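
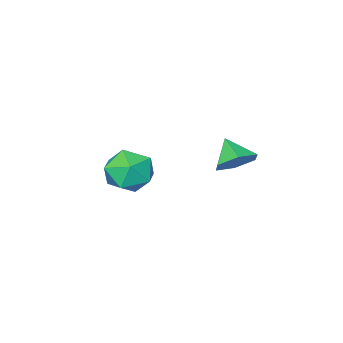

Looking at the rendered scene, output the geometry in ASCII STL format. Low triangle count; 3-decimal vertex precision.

solid 
facet normal 0.145 0.736 -0.661
outer loop
vertex 2.09 3.558 0.069
vertex 1.726 3.006 -0.626
vertex 1.149 3.578 -0.115
endloop
endfacet
facet normal -0.185 0.180 0.966
outer loop
vertex 2.09 3.558 0.069
vertex 1.149 3.578 -0.115
vertex 1.534 2.034 0.246
endloop
endfacet
facet normal 0.145 0.736 -0.661
outer loop
vertex 1.149 3.578 -0.115
vertex 1.726 3.006 -0.626
vertex 0.784 3.026 -0.81
endloop
endfacet
facet normal -0.850 -0.091 0.519
outer loop
vertex 1.149 3.578 -0.115
vertex 0.784 3.026 -0.81
vertex 1.534 2.034 0.246
endloop
endfacet
facet normal 0.145 0.737 -0.660
outer loop
vertex 0.784 3.026 -0.81
vertex 1.726 3.006 -0.626
vertex 1.361 2.454 -1.322
endloop
endfacet
facet normal -0.742 -0.663 -0.096
outer loop
vertex 0.784 3.026 -0.81
vertex 1.361 2.454 -1.322
vertex 1.534 2.034 0.246
endloop
endfacet
facet normal 0.145 0.737 -0.660
outer loop
vertex 1.361 2.454 -1.322
vertex 1.726 3.006 -0.626
vertex 2.303 2.434 -1.137
endloop
endfacet
facet normal 0.031 -0.965 -0.262
outer loop
vertex 1.361 2.454 -1.322
vertex 2.303 2.434 -1.137
vertex 1.534 2.034 0.246
endloop
endfacet
facet normal 0.145 0.736 -0.661
outer loop
vertex 2.303 2.434 -1.137
vertex 1.726 3.006 -0.626
vertex 2.668 2.986 -0.442
endloop
endfacet
facet normal 0.695 -0.694 0.186
outer loop
vertex 2.303 2.434 -1.137
vertex 2.668 2.986 -0.442
vertex 1.534 2.034 0.246
endloop
endfacet
facet normal 0.145 0.737 -0.661
outer loop
vertex 2.668 2.986 -0.442
vertex 1.726 3.006 -0.626
vertex 2.09 3.558 0.069
endloop
endfacet
facet normal 0.587 -0.121 0.800
outer loop
vertex 2.668 2.986 -0.442
vertex 2.09 3.558 0.069
vertex 1.534 2.034 0.246
endloop
endfacet
facet normal -0.569 -0.168 0.805
outer loop
vertex 2.517 -1.526 -2.174
vertex 2.348 -2.689 -2.536
vertex 3.296 -2.404 -1.806
endloop
endfacet
facet normal -0.075 0.328 0.942
outer loop
vertex 2.517 -1.526 -2.174
vertex 3.296 -2.404 -1.806
vertex 3.727 -1.305 -2.154
endloop
endfacet
facet normal -0.165 0.863 0.478
outer loop
vertex 2.517 -1.526 -2.174
vertex 3.727 -1.305 -2.154
vertex 3.046 -0.912 -3.1
endloop
endfacet
facet normal -0.715 0.697 0.054
outer loop
vertex 2.517 -1.526 -2.174
vertex 3.046 -0.912 -3.1
vertex 2.194 -1.767 -3.336
endloop
endfacet
facet normal -0.965 0.061 0.256
outer loop
vertex 2.517 -1.526 -2.174
vertex 2.194 -1.767 -3.336
vertex 2.348 -2.689 -2.536
endloop
endfacet
facet normal 0.566 0.039 0.823
outer loop
vertex 3.727 -1.305 -2.154
vertex 3.296 -2.404 -1.806
vertex 4.306 -2.333 -2.504
endloop
endfacet
facet normal -0.234 -0.764 0.602
outer loop
vertex 3.296 -2.404 -1.806
vertex 2.348 -2.689 -2.536
vertex 3.454 -3.188 -2.74
endloop
endfacet
facet normal -0.873 -0.394 -0.286
outer loop
vertex 2.348 -2.689 -2.536
vertex 2.194 -1.767 -3.336
vertex 2.773 -2.795 -3.686
endloop
endfacet
facet normal -0.468 0.636 -0.613
outer loop
vertex 2.194 -1.767 -3.336
vertex 3.046 -0.912 -3.1
vertex 3.204 -1.696 -4.034
endloop
endfacet
facet normal 0.421 0.904 0.072
outer loop
vertex 3.046 -0.912 -3.1
vertex 3.727 -1.305 -2.154
vertex 4.152 -1.411 -3.304
endloop
endfacet
facet normal 0.715 -0.697 -0.054
outer loop
vertex 3.983 -2.574 -3.666
vertex 4.306 -2.333 -2.504
vertex 3.454 -3.188 -2.74
endloop
endfacet
facet normal 0.165 -0.863 -0.478
outer loop
vertex 3.983 -2.574 -3.666
vertex 3.454 -3.188 -2.74
vertex 2.773 -2.795 -3.686
endloop
endfacet
facet normal 0.075 -0.328 -0.942
outer loop
vertex 3.983 -2.574 -3.666
vertex 2.773 -2.795 -3.686
vertex 3.204 -1.696 -4.034
endloop
endfacet
facet normal 0.569 0.168 -0.805
outer loop
vertex 3.983 -2.574 -3.666
vertex 3.204 -1.696 -4.034
vertex 4.152 -1.411 -3.304
endloop
endfacet
facet normal 0.965 -0.061 -0.256
outer loop
vertex 3.983 -2.574 -3.666
vertex 4.152 -1.411 -3.304
vertex 4.306 -2.333 -2.504
endloop
endfacet
facet normal 0.468 -0.636 0.613
outer loop
vertex 3.454 -3.188 -2.74
vertex 4.306 -2.333 -2.504
vertex 3.296 -2.404 -1.806
endloop
endfacet
facet normal -0.421 -0.904 -0.072
outer loop
vertex 2.773 -2.795 -3.686
vertex 3.454 -3.188 -2.74
vertex 2.348 -2.689 -2.536
endloop
endfacet
facet normal -0.566 -0.039 -0.823
outer loop
vertex 3.204 -1.696 -4.034
vertex 2.773 -2.795 -3.686
vertex 2.194 -1.767 -3.336
endloop
endfacet
facet normal 0.234 0.764 -0.602
outer loop
vertex 4.152 -1.411 -3.304
vertex 3.204 -1.696 -4.034
vertex 3.046 -0.912 -3.1
endloop
endfacet
facet normal 0.873 0.394 0.286
outer loop
vertex 4.306 -2.333 -2.504
vertex 4.152 -1.411 -3.304
vertex 3.727 -1.305 -2.154
endloop
endfacet

endsolid


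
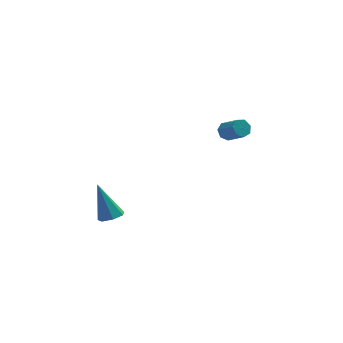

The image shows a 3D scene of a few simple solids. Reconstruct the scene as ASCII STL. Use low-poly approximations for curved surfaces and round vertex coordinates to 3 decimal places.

solid 
facet normal -0.504 0.649 -0.570
outer loop
vertex 3.805 2.947 -2.266
vertex 3.34 2.642 -2.202
vertex 3.526 3.065 -1.885
endloop
endfacet
facet normal 0.646 0.721 0.250
outer loop
vertex 3.805 2.947 -2.266
vertex 3.526 3.065 -1.885
vertex 4.445 2.123 -1.542
endloop
endfacet
facet normal 0.646 0.721 0.250
outer loop
vertex 4.445 2.123 -1.542
vertex 3.526 3.065 -1.885
vertex 4.166 2.241 -1.162
endloop
endfacet
facet normal 0.504 -0.648 0.571
outer loop
vertex 4.445 2.123 -1.542
vertex 4.166 2.241 -1.162
vertex 3.98 1.818 -1.478
endloop
endfacet
facet normal -0.504 0.649 -0.570
outer loop
vertex 3.526 3.065 -1.885
vertex 3.34 2.642 -2.202
vertex 3.107 2.864 -1.743
endloop
endfacet
facet normal -0.046 0.638 0.768
outer loop
vertex 3.526 3.065 -1.885
vertex 3.107 2.864 -1.743
vertex 4.166 2.241 -1.162
endloop
endfacet
facet normal -0.046 0.638 0.768
outer loop
vertex 4.166 2.241 -1.162
vertex 3.107 2.864 -1.743
vertex 3.747 2.04 -1.02
endloop
endfacet
facet normal 0.504 -0.648 0.571
outer loop
vertex 4.166 2.241 -1.162
vertex 3.747 2.04 -1.02
vertex 3.98 1.818 -1.478
endloop
endfacet
facet normal -0.503 0.650 -0.570
outer loop
vertex 3.107 2.864 -1.743
vertex 3.34 2.642 -2.202
vertex 2.863 2.496 -1.947
endloop
endfacet
facet normal -0.703 0.074 0.707
outer loop
vertex 3.107 2.864 -1.743
vertex 2.863 2.496 -1.947
vertex 3.747 2.04 -1.02
endloop
endfacet
facet normal -0.703 0.074 0.707
outer loop
vertex 3.747 2.04 -1.02
vertex 2.863 2.496 -1.947
vertex 3.504 1.672 -1.223
endloop
endfacet
facet normal 0.504 -0.648 0.571
outer loop
vertex 3.747 2.04 -1.02
vertex 3.504 1.672 -1.223
vertex 3.98 1.818 -1.478
endloop
endfacet
facet normal -0.504 0.649 -0.570
outer loop
vertex 2.863 2.496 -1.947
vertex 3.34 2.642 -2.202
vertex 2.978 2.238 -2.342
endloop
endfacet
facet normal -0.830 -0.545 0.114
outer loop
vertex 2.863 2.496 -1.947
vertex 2.978 2.238 -2.342
vertex 3.504 1.672 -1.223
endloop
endfacet
facet normal -0.830 -0.546 0.114
outer loop
vertex 3.504 1.672 -1.223
vertex 2.978 2.238 -2.342
vertex 3.619 1.414 -1.619
endloop
endfacet
facet normal 0.504 -0.649 0.569
outer loop
vertex 3.504 1.672 -1.223
vertex 3.619 1.414 -1.619
vertex 3.98 1.818 -1.478
endloop
endfacet
facet normal -0.503 0.649 -0.571
outer loop
vertex 2.978 2.238 -2.342
vertex 3.34 2.642 -2.202
vertex 3.366 2.284 -2.632
endloop
endfacet
facet normal -0.333 -0.755 -0.565
outer loop
vertex 2.978 2.238 -2.342
vertex 3.366 2.284 -2.632
vertex 3.619 1.414 -1.619
endloop
endfacet
facet normal -0.332 -0.755 -0.565
outer loop
vertex 3.619 1.414 -1.619
vertex 3.366 2.284 -2.632
vertex 4.006 1.46 -1.908
endloop
endfacet
facet normal 0.503 -0.649 0.571
outer loop
vertex 3.619 1.414 -1.619
vertex 4.006 1.46 -1.908
vertex 3.98 1.818 -1.478
endloop
endfacet
facet normal -0.504 0.648 -0.570
outer loop
vertex 3.366 2.284 -2.632
vertex 3.34 2.642 -2.202
vertex 3.734 2.6 -2.598
endloop
endfacet
facet normal 0.416 -0.396 -0.819
outer loop
vertex 3.366 2.284 -2.632
vertex 3.734 2.6 -2.598
vertex 4.006 1.46 -1.908
endloop
endfacet
facet normal 0.416 -0.396 -0.819
outer loop
vertex 4.006 1.46 -1.908
vertex 3.734 2.6 -2.598
vertex 4.374 1.776 -1.874
endloop
endfacet
facet normal 0.504 -0.648 0.570
outer loop
vertex 4.006 1.46 -1.908
vertex 4.374 1.776 -1.874
vertex 3.98 1.818 -1.478
endloop
endfacet
facet normal -0.504 0.649 -0.570
outer loop
vertex 3.734 2.6 -2.598
vertex 3.34 2.642 -2.202
vertex 3.805 2.947 -2.266
endloop
endfacet
facet normal 0.851 0.261 -0.455
outer loop
vertex 3.734 2.6 -2.598
vertex 3.805 2.947 -2.266
vertex 4.374 1.776 -1.874
endloop
endfacet
facet normal 0.851 0.261 -0.455
outer loop
vertex 4.374 1.776 -1.874
vertex 3.805 2.947 -2.266
vertex 4.445 2.123 -1.542
endloop
endfacet
facet normal 0.504 -0.649 0.570
outer loop
vertex 4.374 1.776 -1.874
vertex 4.445 2.123 -1.542
vertex 3.98 1.818 -1.478
endloop
endfacet
facet normal 0.281 -0.341 -0.897
outer loop
vertex -2.329 -3.212 -3.539
vertex -2.939 -3.443 -3.642
vertex -2.693 -2.849 -3.791
endloop
endfacet
facet normal 0.610 0.762 0.217
outer loop
vertex -2.329 -3.212 -3.539
vertex -2.693 -2.849 -3.791
vertex -3.501 -2.757 -1.838
endloop
endfacet
facet normal 0.279 -0.341 -0.898
outer loop
vertex -2.693 -2.849 -3.791
vertex -2.939 -3.443 -3.642
vertex -3.242 -2.932 -3.93
endloop
endfacet
facet normal -0.124 0.987 -0.098
outer loop
vertex -2.693 -2.849 -3.791
vertex -3.242 -2.932 -3.93
vertex -3.501 -2.757 -1.838
endloop
endfacet
facet normal 0.280 -0.340 -0.898
outer loop
vertex -3.242 -2.932 -3.93
vertex -2.939 -3.443 -3.642
vertex -3.563 -3.4 -3.853
endloop
endfacet
facet normal -0.827 0.543 -0.148
outer loop
vertex -3.242 -2.932 -3.93
vertex -3.563 -3.4 -3.853
vertex -3.501 -2.757 -1.838
endloop
endfacet
facet normal 0.280 -0.342 -0.897
outer loop
vertex -3.563 -3.4 -3.853
vertex -2.939 -3.443 -3.642
vertex -3.414 -3.9 -3.616
endloop
endfacet
facet normal -0.966 -0.238 0.106
outer loop
vertex -3.563 -3.4 -3.853
vertex -3.414 -3.9 -3.616
vertex -3.501 -2.757 -1.838
endloop
endfacet
facet normal 0.279 -0.341 -0.898
outer loop
vertex -3.414 -3.9 -3.616
vertex -2.939 -3.443 -3.642
vertex -2.907 -4.056 -3.399
endloop
endfacet
facet normal -0.437 -0.766 0.471
outer loop
vertex -3.414 -3.9 -3.616
vertex -2.907 -4.056 -3.399
vertex -3.501 -2.757 -1.838
endloop
endfacet
facet normal 0.279 -0.341 -0.898
outer loop
vertex -2.907 -4.056 -3.399
vertex -2.939 -3.443 -3.642
vertex -2.424 -3.75 -3.365
endloop
endfacet
facet normal 0.361 -0.645 0.674
outer loop
vertex -2.907 -4.056 -3.399
vertex -2.424 -3.75 -3.365
vertex -3.501 -2.757 -1.838
endloop
endfacet
facet normal 0.280 -0.340 -0.898
outer loop
vertex -2.424 -3.75 -3.365
vertex -2.939 -3.443 -3.642
vertex -2.329 -3.212 -3.539
endloop
endfacet
facet normal 0.827 0.035 0.561
outer loop
vertex -2.424 -3.75 -3.365
vertex -2.329 -3.212 -3.539
vertex -3.501 -2.757 -1.838
endloop
endfacet

endsolid


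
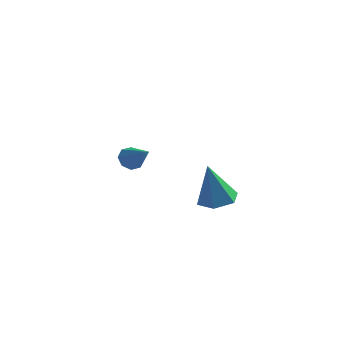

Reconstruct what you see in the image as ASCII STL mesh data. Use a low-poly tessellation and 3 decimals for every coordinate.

solid 
facet normal -0.747 0.406 -0.527
outer loop
vertex -1.862 3.362 2.262
vertex -2.273 3.263 2.769
vertex -1.874 3.754 2.581
endloop
endfacet
facet normal 0.883 0.313 -0.351
outer loop
vertex -1.862 3.362 2.262
vertex -1.874 3.754 2.581
vertex -1.047 2.597 3.631
endloop
endfacet
facet normal -0.747 0.405 -0.527
outer loop
vertex -1.874 3.754 2.581
vertex -2.273 3.263 2.769
vertex -2.12 3.858 3.01
endloop
endfacet
facet normal 0.685 0.693 0.225
outer loop
vertex -1.874 3.754 2.581
vertex -2.12 3.858 3.01
vertex -1.047 2.597 3.631
endloop
endfacet
facet normal -0.748 0.405 -0.525
outer loop
vertex -2.12 3.858 3.01
vertex -2.273 3.263 2.769
vertex -2.455 3.613 3.298
endloop
endfacet
facet normal 0.239 0.585 0.775
outer loop
vertex -2.12 3.858 3.01
vertex -2.455 3.613 3.298
vertex -1.047 2.597 3.631
endloop
endfacet
facet normal -0.747 0.406 -0.526
outer loop
vertex -2.455 3.613 3.298
vertex -2.273 3.263 2.769
vertex -2.684 3.163 3.276
endloop
endfacet
facet normal -0.195 0.051 0.980
outer loop
vertex -2.455 3.613 3.298
vertex -2.684 3.163 3.276
vertex -1.047 2.597 3.631
endloop
endfacet
facet normal -0.748 0.405 -0.526
outer loop
vertex -2.684 3.163 3.276
vertex -2.273 3.263 2.769
vertex -2.672 2.771 2.957
endloop
endfacet
facet normal -0.361 -0.595 0.718
outer loop
vertex -2.684 3.163 3.276
vertex -2.672 2.771 2.957
vertex -1.047 2.597 3.631
endloop
endfacet
facet normal -0.748 0.405 -0.526
outer loop
vertex -2.672 2.771 2.957
vertex -2.273 3.263 2.769
vertex -2.426 2.668 2.528
endloop
endfacet
facet normal -0.163 -0.976 0.141
outer loop
vertex -2.672 2.771 2.957
vertex -2.426 2.668 2.528
vertex -1.047 2.597 3.631
endloop
endfacet
facet normal -0.748 0.405 -0.526
outer loop
vertex -2.426 2.668 2.528
vertex -2.273 3.263 2.769
vertex -2.091 2.912 2.24
endloop
endfacet
facet normal 0.282 -0.868 -0.408
outer loop
vertex -2.426 2.668 2.528
vertex -2.091 2.912 2.24
vertex -1.047 2.597 3.631
endloop
endfacet
facet normal -0.747 0.406 -0.526
outer loop
vertex -2.091 2.912 2.24
vertex -2.273 3.263 2.769
vertex -1.862 3.362 2.262
endloop
endfacet
facet normal 0.716 -0.334 -0.613
outer loop
vertex -2.091 2.912 2.24
vertex -1.862 3.362 2.262
vertex -1.047 2.597 3.631
endloop
endfacet
facet normal 0.109 0.235 -0.966
outer loop
vertex 4.416 -0.549 2.811
vertex 3.553 -0.296 2.775
vertex 4.189 0.303 2.993
endloop
endfacet
facet normal 0.862 0.125 0.491
outer loop
vertex 4.416 -0.549 2.811
vertex 4.189 0.303 2.993
vertex 3.327 -0.784 4.785
endloop
endfacet
facet normal 0.109 0.235 -0.966
outer loop
vertex 4.189 0.303 2.993
vertex 3.553 -0.296 2.775
vertex 3.326 0.556 2.957
endloop
endfacet
facet normal 0.207 0.789 0.578
outer loop
vertex 4.189 0.303 2.993
vertex 3.326 0.556 2.957
vertex 3.327 -0.784 4.785
endloop
endfacet
facet normal 0.108 0.235 -0.966
outer loop
vertex 3.326 0.556 2.957
vertex 3.553 -0.296 2.775
vertex 2.69 -0.043 2.74
endloop
endfacet
facet normal -0.693 0.581 0.426
outer loop
vertex 3.326 0.556 2.957
vertex 2.69 -0.043 2.74
vertex 3.327 -0.784 4.785
endloop
endfacet
facet normal 0.108 0.235 -0.966
outer loop
vertex 2.69 -0.043 2.74
vertex 3.553 -0.296 2.775
vertex 2.918 -0.895 2.558
endloop
endfacet
facet normal -0.938 -0.291 0.187
outer loop
vertex 2.69 -0.043 2.74
vertex 2.918 -0.895 2.558
vertex 3.327 -0.784 4.785
endloop
endfacet
facet normal 0.109 0.235 -0.966
outer loop
vertex 2.918 -0.895 2.558
vertex 3.553 -0.296 2.775
vertex 3.781 -1.147 2.594
endloop
endfacet
facet normal -0.283 -0.954 0.099
outer loop
vertex 2.918 -0.895 2.558
vertex 3.781 -1.147 2.594
vertex 3.327 -0.784 4.785
endloop
endfacet
facet normal 0.109 0.235 -0.966
outer loop
vertex 3.781 -1.147 2.594
vertex 3.553 -0.296 2.775
vertex 4.416 -0.549 2.811
endloop
endfacet
facet normal 0.617 -0.746 0.251
outer loop
vertex 3.781 -1.147 2.594
vertex 4.416 -0.549 2.811
vertex 3.327 -0.784 4.785
endloop
endfacet

endsolid


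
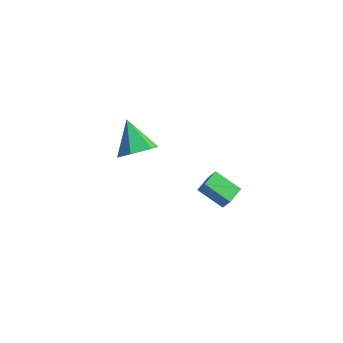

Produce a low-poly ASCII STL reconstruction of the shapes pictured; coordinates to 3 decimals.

solid 
facet normal 0.619 -0.423 -0.662
outer loop
vertex -1.95 0.259 -2.047
vertex -2.627 0.242 -2.669
vertex -2.07 0.973 -2.615
endloop
endfacet
facet normal 0.437 0.604 0.667
outer loop
vertex -1.95 0.259 -2.047
vertex -2.07 0.973 -2.615
vertex -3.673 0.958 -1.551
endloop
endfacet
facet normal 0.619 -0.423 -0.661
outer loop
vertex -2.07 0.973 -2.615
vertex -2.627 0.242 -2.669
vertex -2.747 0.956 -3.238
endloop
endfacet
facet normal -0.016 1.000 -0.010
outer loop
vertex -2.07 0.973 -2.615
vertex -2.747 0.956 -3.238
vertex -3.673 0.958 -1.551
endloop
endfacet
facet normal 0.619 -0.423 -0.661
outer loop
vertex -2.747 0.956 -3.238
vertex -2.627 0.242 -2.669
vertex -3.304 0.225 -3.292
endloop
endfacet
facet normal -0.717 0.575 -0.394
outer loop
vertex -2.747 0.956 -3.238
vertex -3.304 0.225 -3.292
vertex -3.673 0.958 -1.551
endloop
endfacet
facet normal 0.619 -0.424 -0.661
outer loop
vertex -3.304 0.225 -3.292
vertex -2.627 0.242 -2.669
vertex -3.184 -0.488 -2.723
endloop
endfacet
facet normal -0.965 -0.244 -0.102
outer loop
vertex -3.304 0.225 -3.292
vertex -3.184 -0.488 -2.723
vertex -3.673 0.958 -1.551
endloop
endfacet
facet normal 0.619 -0.423 -0.662
outer loop
vertex -3.184 -0.488 -2.723
vertex -2.627 0.242 -2.669
vertex -2.507 -0.471 -2.101
endloop
endfacet
facet normal -0.512 -0.639 0.575
outer loop
vertex -3.184 -0.488 -2.723
vertex -2.507 -0.471 -2.101
vertex -3.673 0.958 -1.551
endloop
endfacet
facet normal 0.619 -0.423 -0.662
outer loop
vertex -2.507 -0.471 -2.101
vertex -2.627 0.242 -2.669
vertex -1.95 0.259 -2.047
endloop
endfacet
facet normal 0.189 -0.215 0.958
outer loop
vertex -2.507 -0.471 -2.101
vertex -1.95 0.259 -2.047
vertex -3.673 0.958 -1.551
endloop
endfacet
facet normal -0.878 -0.073 0.473
outer loop
vertex 2.083 -1.968 -0.135
vertex 2.077 -1.146 -0.02
vertex 1.681 -1.868 -0.866
endloop
endfacet
facet normal 0.007 -0.990 -0.139
outer loop
vertex 2.823 -1.774 -1.48
vertex 2.083 -1.968 -0.135
vertex 1.681 -1.868 -0.866
endloop
endfacet
facet normal -0.879 -0.071 0.472
outer loop
vertex 1.681 -1.868 -0.866
vertex 2.077 -1.146 -0.02
vertex 1.676 -1.046 -0.751
endloop
endfacet
facet normal -0.478 0.119 -0.870
outer loop
vertex 1.676 -1.046 -0.751
vertex 2.823 -1.774 -1.48
vertex 1.681 -1.868 -0.866
endloop
endfacet
facet normal 0.478 -0.118 0.870
outer loop
vertex 2.083 -1.968 -0.135
vertex 3.219 -1.052 -0.634
vertex 2.077 -1.146 -0.02
endloop
endfacet
facet normal 0.007 -0.990 -0.139
outer loop
vertex 3.224 -1.874 -0.749
vertex 2.083 -1.968 -0.135
vertex 2.823 -1.774 -1.48
endloop
endfacet
facet normal 0.478 -0.119 0.870
outer loop
vertex 3.224 -1.874 -0.749
vertex 3.219 -1.052 -0.634
vertex 2.083 -1.968 -0.135
endloop
endfacet
facet normal -0.007 0.990 0.139
outer loop
vertex 2.077 -1.146 -0.02
vertex 3.219 -1.052 -0.634
vertex 1.676 -1.046 -0.751
endloop
endfacet
facet normal -0.478 0.118 -0.870
outer loop
vertex 2.817 -0.952 -1.365
vertex 2.823 -1.774 -1.48
vertex 1.676 -1.046 -0.751
endloop
endfacet
facet normal -0.007 0.990 0.139
outer loop
vertex 1.676 -1.046 -0.751
vertex 3.219 -1.052 -0.634
vertex 2.817 -0.952 -1.365
endloop
endfacet
facet normal 0.879 0.072 -0.472
outer loop
vertex 2.817 -0.952 -1.365
vertex 3.224 -1.874 -0.749
vertex 2.823 -1.774 -1.48
endloop
endfacet
facet normal 0.878 0.072 -0.473
outer loop
vertex 3.219 -1.052 -0.634
vertex 3.224 -1.874 -0.749
vertex 2.817 -0.952 -1.365
endloop
endfacet

endsolid


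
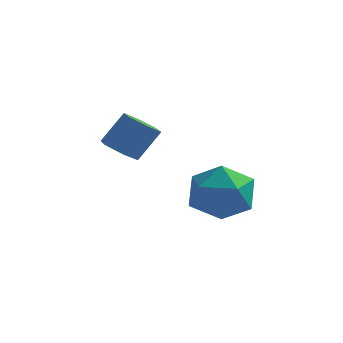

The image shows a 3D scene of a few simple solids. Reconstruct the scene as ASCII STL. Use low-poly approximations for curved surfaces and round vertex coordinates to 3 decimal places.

solid 
facet normal 0.239 0.564 0.791
outer loop
vertex -0.621 2.557 -3.336
vertex -0.413 1.619 -2.73
vertex 0.421 2.105 -3.329
endloop
endfacet
facet normal 0.390 0.903 0.181
outer loop
vertex -0.621 2.557 -3.336
vertex 0.421 2.105 -3.329
vertex -0.024 2.492 -4.3
endloop
endfacet
facet normal -0.213 0.957 -0.197
outer loop
vertex -0.621 2.557 -3.336
vertex -0.024 2.492 -4.3
vertex -1.133 2.245 -4.3
endloop
endfacet
facet normal -0.736 0.652 0.180
outer loop
vertex -0.621 2.557 -3.336
vertex -1.133 2.245 -4.3
vertex -1.373 1.706 -3.33
endloop
endfacet
facet normal -0.457 0.409 0.790
outer loop
vertex -0.621 2.557 -3.336
vertex -1.373 1.706 -3.33
vertex -0.413 1.619 -2.73
endloop
endfacet
facet normal 0.846 0.497 -0.190
outer loop
vertex -0.024 2.492 -4.3
vertex 0.421 2.105 -3.329
vertex 0.553 1.514 -4.29
endloop
endfacet
facet normal 0.602 -0.051 0.797
outer loop
vertex 0.421 2.105 -3.329
vertex -0.413 1.619 -2.73
vertex 0.313 0.975 -3.32
endloop
endfacet
facet normal -0.525 -0.302 0.796
outer loop
vertex -0.413 1.619 -2.73
vertex -1.373 1.706 -3.33
vertex -0.796 0.728 -3.32
endloop
endfacet
facet normal -0.977 0.092 -0.191
outer loop
vertex -1.373 1.706 -3.33
vertex -1.133 2.245 -4.3
vertex -1.241 1.115 -4.291
endloop
endfacet
facet normal -0.130 0.586 -0.800
outer loop
vertex -1.133 2.245 -4.3
vertex -0.024 2.492 -4.3
vertex -0.407 1.601 -4.89
endloop
endfacet
facet normal 0.736 -0.652 -0.180
outer loop
vertex -0.199 0.663 -4.284
vertex 0.553 1.514 -4.29
vertex 0.313 0.975 -3.32
endloop
endfacet
facet normal 0.213 -0.957 0.197
outer loop
vertex -0.199 0.663 -4.284
vertex 0.313 0.975 -3.32
vertex -0.796 0.728 -3.32
endloop
endfacet
facet normal -0.390 -0.903 -0.181
outer loop
vertex -0.199 0.663 -4.284
vertex -0.796 0.728 -3.32
vertex -1.241 1.115 -4.291
endloop
endfacet
facet normal -0.239 -0.564 -0.791
outer loop
vertex -0.199 0.663 -4.284
vertex -1.241 1.115 -4.291
vertex -0.407 1.601 -4.89
endloop
endfacet
facet normal 0.457 -0.409 -0.790
outer loop
vertex -0.199 0.663 -4.284
vertex -0.407 1.601 -4.89
vertex 0.553 1.514 -4.29
endloop
endfacet
facet normal 0.977 -0.092 0.191
outer loop
vertex 0.313 0.975 -3.32
vertex 0.553 1.514 -4.29
vertex 0.421 2.105 -3.329
endloop
endfacet
facet normal 0.130 -0.586 0.800
outer loop
vertex -0.796 0.728 -3.32
vertex 0.313 0.975 -3.32
vertex -0.413 1.619 -2.73
endloop
endfacet
facet normal -0.846 -0.497 0.190
outer loop
vertex -1.241 1.115 -4.291
vertex -0.796 0.728 -3.32
vertex -1.373 1.706 -3.33
endloop
endfacet
facet normal -0.602 0.051 -0.797
outer loop
vertex -0.407 1.601 -4.89
vertex -1.241 1.115 -4.291
vertex -1.133 2.245 -4.3
endloop
endfacet
facet normal 0.525 0.302 -0.796
outer loop
vertex 0.553 1.514 -4.29
vertex -0.407 1.601 -4.89
vertex -0.024 2.492 -4.3
endloop
endfacet
facet normal -0.414 -0.408 -0.814
outer loop
vertex -3.394 1.3 -2.576
vertex -3.777 1.867 -2.665
vertex -3.155 1.822 -2.959
endloop
endfacet
facet normal 0.842 -0.512 -0.172
outer loop
vertex -3.394 1.3 -2.576
vertex -3.155 1.822 -2.959
vertex -2.86 1.825 -1.526
endloop
endfacet
facet normal 0.841 -0.513 -0.172
outer loop
vertex -2.86 1.825 -1.526
vertex -3.155 1.822 -2.959
vertex -2.62 2.347 -1.909
endloop
endfacet
facet normal 0.414 0.407 0.814
outer loop
vertex -2.86 1.825 -1.526
vertex -2.62 2.347 -1.909
vertex -3.243 2.393 -1.615
endloop
endfacet
facet normal -0.414 -0.408 -0.814
outer loop
vertex -3.155 1.822 -2.959
vertex -3.777 1.867 -2.665
vertex -3.538 2.389 -3.048
endloop
endfacet
facet normal 0.721 0.398 -0.567
outer loop
vertex -3.155 1.822 -2.959
vertex -3.538 2.389 -3.048
vertex -2.62 2.347 -1.909
endloop
endfacet
facet normal 0.721 0.398 -0.567
outer loop
vertex -2.62 2.347 -1.909
vertex -3.538 2.389 -3.048
vertex -3.003 2.914 -1.998
endloop
endfacet
facet normal 0.414 0.408 0.814
outer loop
vertex -2.62 2.347 -1.909
vertex -3.003 2.914 -1.998
vertex -3.243 2.393 -1.615
endloop
endfacet
facet normal -0.415 -0.407 -0.814
outer loop
vertex -3.538 2.389 -3.048
vertex -3.777 1.867 -2.665
vertex -4.16 2.435 -2.754
endloop
endfacet
facet normal -0.119 0.911 -0.395
outer loop
vertex -3.538 2.389 -3.048
vertex -4.16 2.435 -2.754
vertex -3.003 2.914 -1.998
endloop
endfacet
facet normal -0.119 0.911 -0.395
outer loop
vertex -3.003 2.914 -1.998
vertex -4.16 2.435 -2.754
vertex -3.626 2.96 -1.704
endloop
endfacet
facet normal 0.414 0.408 0.814
outer loop
vertex -3.003 2.914 -1.998
vertex -3.626 2.96 -1.704
vertex -3.243 2.393 -1.615
endloop
endfacet
facet normal -0.414 -0.407 -0.814
outer loop
vertex -4.16 2.435 -2.754
vertex -3.777 1.867 -2.665
vertex -4.4 1.913 -2.371
endloop
endfacet
facet normal -0.841 0.513 0.172
outer loop
vertex -4.16 2.435 -2.754
vertex -4.4 1.913 -2.371
vertex -3.626 2.96 -1.704
endloop
endfacet
facet normal -0.841 0.512 0.173
outer loop
vertex -3.626 2.96 -1.704
vertex -4.4 1.913 -2.371
vertex -3.865 2.438 -1.321
endloop
endfacet
facet normal 0.414 0.408 0.814
outer loop
vertex -3.626 2.96 -1.704
vertex -3.865 2.438 -1.321
vertex -3.243 2.393 -1.615
endloop
endfacet
facet normal -0.414 -0.408 -0.814
outer loop
vertex -4.4 1.913 -2.371
vertex -3.777 1.867 -2.665
vertex -4.017 1.346 -2.282
endloop
endfacet
facet normal -0.721 -0.398 0.567
outer loop
vertex -4.4 1.913 -2.371
vertex -4.017 1.346 -2.282
vertex -3.865 2.438 -1.321
endloop
endfacet
facet normal -0.721 -0.398 0.567
outer loop
vertex -3.865 2.438 -1.321
vertex -4.017 1.346 -2.282
vertex -3.482 1.871 -1.232
endloop
endfacet
facet normal 0.414 0.408 0.814
outer loop
vertex -3.865 2.438 -1.321
vertex -3.482 1.871 -1.232
vertex -3.243 2.393 -1.615
endloop
endfacet
facet normal -0.414 -0.408 -0.814
outer loop
vertex -4.017 1.346 -2.282
vertex -3.777 1.867 -2.665
vertex -3.394 1.3 -2.576
endloop
endfacet
facet normal 0.119 -0.911 0.395
outer loop
vertex -4.017 1.346 -2.282
vertex -3.394 1.3 -2.576
vertex -3.482 1.871 -1.232
endloop
endfacet
facet normal 0.119 -0.911 0.395
outer loop
vertex -3.482 1.871 -1.232
vertex -3.394 1.3 -2.576
vertex -2.86 1.825 -1.526
endloop
endfacet
facet normal 0.415 0.407 0.814
outer loop
vertex -3.482 1.871 -1.232
vertex -2.86 1.825 -1.526
vertex -3.243 2.393 -1.615
endloop
endfacet

endsolid


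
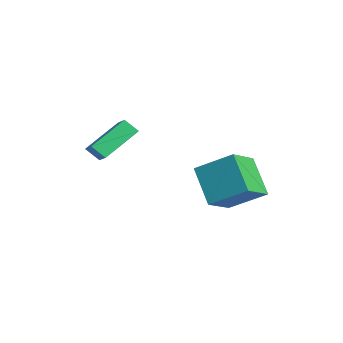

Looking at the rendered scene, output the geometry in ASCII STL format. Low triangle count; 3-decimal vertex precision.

solid 
facet normal -0.682 -0.083 0.726
outer loop
vertex 3.894 0.579 3.951
vertex 2.862 1.845 3.126
vertex 2.958 -0.863 2.908
endloop
endfacet
facet normal 0.564 -0.692 0.451
outer loop
vertex 4.418 -0.685 1.354
vertex 3.894 0.579 3.951
vertex 2.958 -0.863 2.908
endloop
endfacet
facet normal -0.682 -0.083 0.726
outer loop
vertex 2.958 -0.863 2.908
vertex 2.862 1.845 3.126
vertex 1.926 0.404 2.083
endloop
endfacet
facet normal -0.465 -0.717 -0.519
outer loop
vertex 1.926 0.404 2.083
vertex 4.418 -0.685 1.354
vertex 2.958 -0.863 2.908
endloop
endfacet
facet normal 0.465 0.717 0.519
outer loop
vertex 3.894 0.579 3.951
vertex 4.322 2.023 1.572
vertex 2.862 1.845 3.126
endloop
endfacet
facet normal 0.564 -0.692 0.451
outer loop
vertex 5.354 0.756 2.397
vertex 3.894 0.579 3.951
vertex 4.418 -0.685 1.354
endloop
endfacet
facet normal 0.465 0.717 0.519
outer loop
vertex 5.354 0.756 2.397
vertex 4.322 2.023 1.572
vertex 3.894 0.579 3.951
endloop
endfacet
facet normal -0.564 0.692 -0.450
outer loop
vertex 2.862 1.845 3.126
vertex 4.322 2.023 1.572
vertex 1.926 0.404 2.083
endloop
endfacet
facet normal -0.465 -0.717 -0.519
outer loop
vertex 3.386 0.581 0.529
vertex 4.418 -0.685 1.354
vertex 1.926 0.404 2.083
endloop
endfacet
facet normal -0.564 0.692 -0.451
outer loop
vertex 1.926 0.404 2.083
vertex 4.322 2.023 1.572
vertex 3.386 0.581 0.529
endloop
endfacet
facet normal 0.682 0.083 -0.726
outer loop
vertex 3.386 0.581 0.529
vertex 5.354 0.756 2.397
vertex 4.418 -0.685 1.354
endloop
endfacet
facet normal 0.682 0.083 -0.726
outer loop
vertex 4.322 2.023 1.572
vertex 5.354 0.756 2.397
vertex 3.386 0.581 0.529
endloop
endfacet
facet normal -0.876 -0.025 -0.481
outer loop
vertex -1.233 -4.585 2.856
vertex -1.917 -2.88 4.012
vertex -0.905 -4.028 2.229
endloop
endfacet
facet normal 0.315 -0.785 -0.533
outer loop
vertex 0.077 -4.0 2.768
vertex -1.233 -4.585 2.856
vertex -0.905 -4.028 2.229
endloop
endfacet
facet normal -0.876 -0.025 -0.481
outer loop
vertex -0.905 -4.028 2.229
vertex -1.917 -2.88 4.012
vertex -1.589 -2.324 3.385
endloop
endfacet
facet normal 0.364 0.619 -0.696
outer loop
vertex -1.589 -2.324 3.385
vertex 0.077 -4.0 2.768
vertex -0.905 -4.028 2.229
endloop
endfacet
facet normal -0.365 -0.618 0.696
outer loop
vertex -1.233 -4.585 2.856
vertex -0.935 -2.852 4.551
vertex -1.917 -2.88 4.012
endloop
endfacet
facet normal 0.315 -0.786 -0.532
outer loop
vertex -0.251 -4.556 3.395
vertex -1.233 -4.585 2.856
vertex 0.077 -4.0 2.768
endloop
endfacet
facet normal -0.364 -0.619 0.696
outer loop
vertex -0.251 -4.556 3.395
vertex -0.935 -2.852 4.551
vertex -1.233 -4.585 2.856
endloop
endfacet
facet normal -0.315 0.786 0.532
outer loop
vertex -1.917 -2.88 4.012
vertex -0.935 -2.852 4.551
vertex -1.589 -2.324 3.385
endloop
endfacet
facet normal 0.364 0.618 -0.697
outer loop
vertex -0.607 -2.295 3.924
vertex 0.077 -4.0 2.768
vertex -1.589 -2.324 3.385
endloop
endfacet
facet normal -0.316 0.785 0.533
outer loop
vertex -1.589 -2.324 3.385
vertex -0.935 -2.852 4.551
vertex -0.607 -2.295 3.924
endloop
endfacet
facet normal 0.876 0.025 0.481
outer loop
vertex -0.607 -2.295 3.924
vertex -0.251 -4.556 3.395
vertex 0.077 -4.0 2.768
endloop
endfacet
facet normal 0.876 0.025 0.481
outer loop
vertex -0.935 -2.852 4.551
vertex -0.251 -4.556 3.395
vertex -0.607 -2.295 3.924
endloop
endfacet

endsolid


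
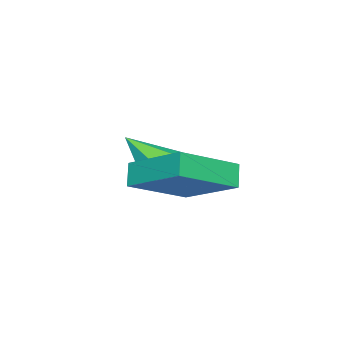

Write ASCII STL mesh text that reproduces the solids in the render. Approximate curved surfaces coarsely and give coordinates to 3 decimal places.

solid 
facet normal -0.792 0.447 -0.417
outer loop
vertex 2.056 -1.81 -0.229
vertex 2.608 0.051 0.718
vertex 2.522 -1.608 -0.898
endloop
endfacet
facet normal -0.256 -0.862 -0.438
outer loop
vertex 4.192 -2.551 -0.018
vertex 2.056 -1.81 -0.229
vertex 2.522 -1.608 -0.898
endloop
endfacet
facet normal -0.792 0.447 -0.417
outer loop
vertex 2.522 -1.608 -0.898
vertex 2.608 0.051 0.718
vertex 3.074 0.253 0.049
endloop
endfacet
facet normal 0.555 0.240 -0.796
outer loop
vertex 3.074 0.253 0.049
vertex 4.192 -2.551 -0.018
vertex 2.522 -1.608 -0.898
endloop
endfacet
facet normal -0.555 -0.240 0.796
outer loop
vertex 2.056 -1.81 -0.229
vertex 4.278 -0.892 1.598
vertex 2.608 0.051 0.718
endloop
endfacet
facet normal -0.256 -0.862 -0.438
outer loop
vertex 3.726 -2.753 0.651
vertex 2.056 -1.81 -0.229
vertex 4.192 -2.551 -0.018
endloop
endfacet
facet normal -0.555 -0.240 0.796
outer loop
vertex 3.726 -2.753 0.651
vertex 4.278 -0.892 1.598
vertex 2.056 -1.81 -0.229
endloop
endfacet
facet normal 0.256 0.862 0.438
outer loop
vertex 2.608 0.051 0.718
vertex 4.278 -0.892 1.598
vertex 3.074 0.253 0.049
endloop
endfacet
facet normal 0.555 0.240 -0.796
outer loop
vertex 4.744 -0.69 0.929
vertex 4.192 -2.551 -0.018
vertex 3.074 0.253 0.049
endloop
endfacet
facet normal 0.256 0.862 0.438
outer loop
vertex 3.074 0.253 0.049
vertex 4.278 -0.892 1.598
vertex 4.744 -0.69 0.929
endloop
endfacet
facet normal 0.792 -0.447 0.417
outer loop
vertex 4.744 -0.69 0.929
vertex 3.726 -2.753 0.651
vertex 4.192 -2.551 -0.018
endloop
endfacet
facet normal 0.792 -0.447 0.417
outer loop
vertex 4.278 -0.892 1.598
vertex 3.726 -2.753 0.651
vertex 4.744 -0.69 0.929
endloop
endfacet
facet normal -0.277 0.608 -0.744
outer loop
vertex 1.57 -2.709 -0.598
vertex 0.829 -3.172 -0.701
vertex 0.846 -2.488 -0.148
endloop
endfacet
facet normal 0.567 0.433 0.701
outer loop
vertex 1.57 -2.709 -0.598
vertex 0.846 -2.488 -0.148
vertex 1.291 -4.188 0.541
endloop
endfacet
facet normal -0.276 0.608 -0.744
outer loop
vertex 0.846 -2.488 -0.148
vertex 0.829 -3.172 -0.701
vertex 0.106 -2.951 -0.252
endloop
endfacet
facet normal -0.307 0.287 0.907
outer loop
vertex 0.846 -2.488 -0.148
vertex 0.106 -2.951 -0.252
vertex 1.291 -4.188 0.541
endloop
endfacet
facet normal -0.276 0.609 -0.744
outer loop
vertex 0.106 -2.951 -0.252
vertex 0.829 -3.172 -0.701
vertex 0.088 -3.635 -0.805
endloop
endfacet
facet normal -0.759 -0.397 0.516
outer loop
vertex 0.106 -2.951 -0.252
vertex 0.088 -3.635 -0.805
vertex 1.291 -4.188 0.541
endloop
endfacet
facet normal -0.276 0.608 -0.744
outer loop
vertex 0.088 -3.635 -0.805
vertex 0.829 -3.172 -0.701
vertex 0.812 -3.856 -1.254
endloop
endfacet
facet normal -0.338 -0.938 -0.083
outer loop
vertex 0.088 -3.635 -0.805
vertex 0.812 -3.856 -1.254
vertex 1.291 -4.188 0.541
endloop
endfacet
facet normal -0.277 0.608 -0.744
outer loop
vertex 0.812 -3.856 -1.254
vertex 0.829 -3.172 -0.701
vertex 1.553 -3.393 -1.151
endloop
endfacet
facet normal 0.536 -0.793 -0.290
outer loop
vertex 0.812 -3.856 -1.254
vertex 1.553 -3.393 -1.151
vertex 1.291 -4.188 0.541
endloop
endfacet
facet normal -0.277 0.608 -0.744
outer loop
vertex 1.553 -3.393 -1.151
vertex 0.829 -3.172 -0.701
vertex 1.57 -2.709 -0.598
endloop
endfacet
facet normal 0.989 -0.108 0.103
outer loop
vertex 1.553 -3.393 -1.151
vertex 1.57 -2.709 -0.598
vertex 1.291 -4.188 0.541
endloop
endfacet

endsolid


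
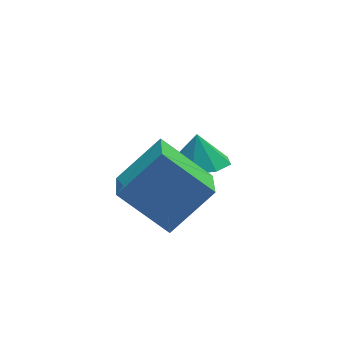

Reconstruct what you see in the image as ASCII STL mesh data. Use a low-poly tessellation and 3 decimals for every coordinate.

solid 
facet normal -0.061 -0.379 -0.923
outer loop
vertex -0.246 0.267 -3.88
vertex -0.826 -0.495 -3.529
vertex -1.007 0.438 -3.9
endloop
endfacet
facet normal 0.204 0.940 0.274
outer loop
vertex -0.246 0.267 -3.88
vertex -1.007 0.438 -3.9
vertex -0.754 -0.045 -2.431
endloop
endfacet
facet normal -0.060 -0.379 -0.923
outer loop
vertex -1.007 0.438 -3.9
vertex -0.826 -0.495 -3.529
vertex -1.663 0.062 -3.703
endloop
endfacet
facet normal -0.386 0.855 0.347
outer loop
vertex -1.007 0.438 -3.9
vertex -1.663 0.062 -3.703
vertex -0.754 -0.045 -2.431
endloop
endfacet
facet normal -0.060 -0.379 -0.923
outer loop
vertex -1.663 0.062 -3.703
vertex -0.826 -0.495 -3.529
vertex -1.828 -0.64 -3.404
endloop
endfacet
facet normal -0.727 0.407 0.554
outer loop
vertex -1.663 0.062 -3.703
vertex -1.828 -0.64 -3.404
vertex -0.754 -0.045 -2.431
endloop
endfacet
facet normal -0.061 -0.378 -0.924
outer loop
vertex -1.828 -0.64 -3.404
vertex -0.826 -0.495 -3.529
vertex -1.406 -1.257 -3.179
endloop
endfacet
facet normal -0.620 -0.143 0.772
outer loop
vertex -1.828 -0.64 -3.404
vertex -1.406 -1.257 -3.179
vertex -0.754 -0.045 -2.431
endloop
endfacet
facet normal -0.061 -0.378 -0.924
outer loop
vertex -1.406 -1.257 -3.179
vertex -0.826 -0.495 -3.529
vertex -0.645 -1.428 -3.159
endloop
endfacet
facet normal -0.129 -0.470 0.873
outer loop
vertex -1.406 -1.257 -3.179
vertex -0.645 -1.428 -3.159
vertex -0.754 -0.045 -2.431
endloop
endfacet
facet normal -0.061 -0.378 -0.924
outer loop
vertex -0.645 -1.428 -3.159
vertex -0.826 -0.495 -3.529
vertex 0.01 -1.053 -3.356
endloop
endfacet
facet normal 0.461 -0.385 0.800
outer loop
vertex -0.645 -1.428 -3.159
vertex 0.01 -1.053 -3.356
vertex -0.754 -0.045 -2.431
endloop
endfacet
facet normal -0.061 -0.378 -0.924
outer loop
vertex 0.01 -1.053 -3.356
vertex -0.826 -0.495 -3.529
vertex 0.176 -0.35 -3.655
endloop
endfacet
facet normal 0.802 0.063 0.594
outer loop
vertex 0.01 -1.053 -3.356
vertex 0.176 -0.35 -3.655
vertex -0.754 -0.045 -2.431
endloop
endfacet
facet normal -0.061 -0.379 -0.923
outer loop
vertex 0.176 -0.35 -3.655
vertex -0.826 -0.495 -3.529
vertex -0.246 0.267 -3.88
endloop
endfacet
facet normal 0.695 0.613 0.376
outer loop
vertex 0.176 -0.35 -3.655
vertex -0.246 0.267 -3.88
vertex -0.754 -0.045 -2.431
endloop
endfacet
facet normal -0.598 0.511 0.617
outer loop
vertex -3.204 -3.436 0.396
vertex -2.697 -1.972 -0.326
vertex -4.679 -3.574 -0.918
endloop
endfacet
facet normal -0.296 -0.857 0.423
outer loop
vertex -3.423 -4.648 -2.214
vertex -3.204 -3.436 0.396
vertex -4.679 -3.574 -0.918
endloop
endfacet
facet normal -0.598 0.512 0.617
outer loop
vertex -4.679 -3.574 -0.918
vertex -2.697 -1.972 -0.326
vertex -4.171 -2.109 -1.641
endloop
endfacet
facet normal -0.745 -0.070 -0.664
outer loop
vertex -4.171 -2.109 -1.641
vertex -3.423 -4.648 -2.214
vertex -4.679 -3.574 -0.918
endloop
endfacet
facet normal 0.745 0.070 0.664
outer loop
vertex -3.204 -3.436 0.396
vertex -1.441 -3.046 -1.622
vertex -2.697 -1.972 -0.326
endloop
endfacet
facet normal -0.297 -0.856 0.423
outer loop
vertex -1.949 -4.511 -0.899
vertex -3.204 -3.436 0.396
vertex -3.423 -4.648 -2.214
endloop
endfacet
facet normal 0.745 0.069 0.664
outer loop
vertex -1.949 -4.511 -0.899
vertex -1.441 -3.046 -1.622
vertex -3.204 -3.436 0.396
endloop
endfacet
facet normal 0.297 0.857 -0.422
outer loop
vertex -2.697 -1.972 -0.326
vertex -1.441 -3.046 -1.622
vertex -4.171 -2.109 -1.641
endloop
endfacet
facet normal -0.745 -0.070 -0.664
outer loop
vertex -2.916 -3.184 -2.936
vertex -3.423 -4.648 -2.214
vertex -4.171 -2.109 -1.641
endloop
endfacet
facet normal 0.297 0.856 -0.423
outer loop
vertex -4.171 -2.109 -1.641
vertex -1.441 -3.046 -1.622
vertex -2.916 -3.184 -2.936
endloop
endfacet
facet normal 0.598 -0.511 -0.617
outer loop
vertex -2.916 -3.184 -2.936
vertex -1.949 -4.511 -0.899
vertex -3.423 -4.648 -2.214
endloop
endfacet
facet normal 0.598 -0.512 -0.617
outer loop
vertex -1.441 -3.046 -1.622
vertex -1.949 -4.511 -0.899
vertex -2.916 -3.184 -2.936
endloop
endfacet

endsolid


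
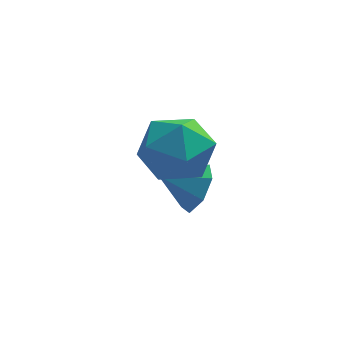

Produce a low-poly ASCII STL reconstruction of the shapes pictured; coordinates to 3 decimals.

solid 
facet normal 0.870 0.042 -0.491
outer loop
vertex 4.188 3.196 -0.228
vertex 3.789 3.515 -0.908
vertex 4.138 3.932 -0.254
endloop
endfacet
facet normal -0.067 0.031 0.997
outer loop
vertex 4.188 3.196 -0.228
vertex 4.138 3.932 -0.254
vertex 2.771 3.465 -0.332
endloop
endfacet
facet normal 0.870 0.043 -0.492
outer loop
vertex 4.138 3.932 -0.254
vertex 3.789 3.515 -0.908
vertex 3.824 4.353 -0.772
endloop
endfacet
facet normal -0.266 0.663 0.700
outer loop
vertex 4.138 3.932 -0.254
vertex 3.824 4.353 -0.772
vertex 2.771 3.465 -0.332
endloop
endfacet
facet normal 0.870 0.043 -0.492
outer loop
vertex 3.824 4.353 -0.772
vertex 3.789 3.515 -0.908
vertex 3.484 4.143 -1.392
endloop
endfacet
facet normal -0.623 0.778 0.078
outer loop
vertex 3.824 4.353 -0.772
vertex 3.484 4.143 -1.392
vertex 2.771 3.465 -0.332
endloop
endfacet
facet normal 0.869 0.043 -0.493
outer loop
vertex 3.484 4.143 -1.392
vertex 3.789 3.515 -0.908
vertex 3.373 3.46 -1.647
endloop
endfacet
facet normal -0.870 0.290 -0.399
outer loop
vertex 3.484 4.143 -1.392
vertex 3.373 3.46 -1.647
vertex 2.771 3.465 -0.332
endloop
endfacet
facet normal 0.869 0.042 -0.492
outer loop
vertex 3.373 3.46 -1.647
vertex 3.789 3.515 -0.908
vertex 3.575 2.818 -1.345
endloop
endfacet
facet normal -0.820 -0.434 -0.374
outer loop
vertex 3.373 3.46 -1.647
vertex 3.575 2.818 -1.345
vertex 2.771 3.465 -0.332
endloop
endfacet
facet normal 0.869 0.042 -0.492
outer loop
vertex 3.575 2.818 -1.345
vertex 3.789 3.515 -0.908
vertex 3.938 2.701 -0.714
endloop
endfacet
facet normal -0.511 -0.849 0.137
outer loop
vertex 3.575 2.818 -1.345
vertex 3.938 2.701 -0.714
vertex 2.771 3.465 -0.332
endloop
endfacet
facet normal 0.870 0.042 -0.491
outer loop
vertex 3.938 2.701 -0.714
vertex 3.789 3.515 -0.908
vertex 4.188 3.196 -0.228
endloop
endfacet
facet normal -0.177 -0.643 0.745
outer loop
vertex 3.938 2.701 -0.714
vertex 4.188 3.196 -0.228
vertex 2.771 3.465 -0.332
endloop
endfacet
facet normal -0.156 0.930 0.332
outer loop
vertex 2.98 3.39 1.347
vertex 2.578 2.97 2.335
vertex 3.696 3.198 2.222
endloop
endfacet
facet normal 0.394 0.911 -0.122
outer loop
vertex 2.98 3.39 1.347
vertex 3.696 3.198 2.222
vertex 4.008 2.92 1.154
endloop
endfacet
facet normal 0.158 0.650 -0.743
outer loop
vertex 2.98 3.39 1.347
vertex 4.008 2.92 1.154
vertex 3.083 2.52 0.608
endloop
endfacet
facet normal -0.537 0.508 -0.673
outer loop
vertex 2.98 3.39 1.347
vertex 3.083 2.52 0.608
vertex 2.199 2.551 1.337
endloop
endfacet
facet normal -0.732 0.681 -0.008
outer loop
vertex 2.98 3.39 1.347
vertex 2.199 2.551 1.337
vertex 2.578 2.97 2.335
endloop
endfacet
facet normal 0.879 0.457 0.138
outer loop
vertex 4.008 2.92 1.154
vertex 3.696 3.198 2.222
vertex 4.241 2.209 2.023
endloop
endfacet
facet normal -0.011 0.487 0.873
outer loop
vertex 3.696 3.198 2.222
vertex 2.578 2.97 2.335
vertex 3.357 2.24 2.752
endloop
endfacet
facet normal -0.943 0.085 0.322
outer loop
vertex 2.578 2.97 2.335
vertex 2.199 2.551 1.337
vertex 2.432 1.84 2.206
endloop
endfacet
facet normal -0.628 -0.195 -0.753
outer loop
vertex 2.199 2.551 1.337
vertex 3.083 2.52 0.608
vertex 2.744 1.562 1.138
endloop
endfacet
facet normal 0.497 0.035 -0.867
outer loop
vertex 3.083 2.52 0.608
vertex 4.008 2.92 1.154
vertex 3.862 1.79 1.025
endloop
endfacet
facet normal 0.537 -0.508 0.673
outer loop
vertex 3.46 1.37 2.013
vertex 4.241 2.209 2.023
vertex 3.357 2.24 2.752
endloop
endfacet
facet normal -0.158 -0.650 0.743
outer loop
vertex 3.46 1.37 2.013
vertex 3.357 2.24 2.752
vertex 2.432 1.84 2.206
endloop
endfacet
facet normal -0.394 -0.911 0.122
outer loop
vertex 3.46 1.37 2.013
vertex 2.432 1.84 2.206
vertex 2.744 1.562 1.138
endloop
endfacet
facet normal 0.156 -0.930 -0.332
outer loop
vertex 3.46 1.37 2.013
vertex 2.744 1.562 1.138
vertex 3.862 1.79 1.025
endloop
endfacet
facet normal 0.732 -0.681 0.008
outer loop
vertex 3.46 1.37 2.013
vertex 3.862 1.79 1.025
vertex 4.241 2.209 2.023
endloop
endfacet
facet normal 0.628 0.195 0.753
outer loop
vertex 3.357 2.24 2.752
vertex 4.241 2.209 2.023
vertex 3.696 3.198 2.222
endloop
endfacet
facet normal -0.497 -0.035 0.867
outer loop
vertex 2.432 1.84 2.206
vertex 3.357 2.24 2.752
vertex 2.578 2.97 2.335
endloop
endfacet
facet normal -0.879 -0.457 -0.138
outer loop
vertex 2.744 1.562 1.138
vertex 2.432 1.84 2.206
vertex 2.199 2.551 1.337
endloop
endfacet
facet normal 0.011 -0.487 -0.873
outer loop
vertex 3.862 1.79 1.025
vertex 2.744 1.562 1.138
vertex 3.083 2.52 0.608
endloop
endfacet
facet normal 0.943 -0.085 -0.322
outer loop
vertex 4.241 2.209 2.023
vertex 3.862 1.79 1.025
vertex 4.008 2.92 1.154
endloop
endfacet

endsolid


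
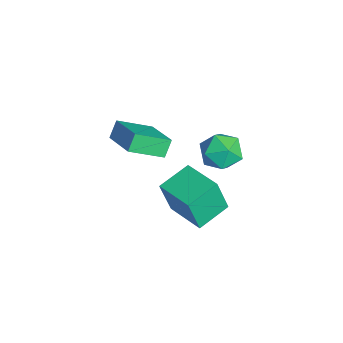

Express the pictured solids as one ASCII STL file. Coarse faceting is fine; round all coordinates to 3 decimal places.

solid 
facet normal -0.448 0.401 0.799
outer loop
vertex 0.396 -3.263 1.869
vertex 2.132 -2.715 2.566
vertex 0.247 -1.668 0.985
endloop
endfacet
facet normal -0.890 -0.281 -0.358
outer loop
vertex 0.668 -2.045 0.234
vertex 0.396 -3.263 1.869
vertex 0.247 -1.668 0.985
endloop
endfacet
facet normal -0.447 0.401 0.799
outer loop
vertex 0.247 -1.668 0.985
vertex 2.132 -2.715 2.566
vertex 1.984 -1.12 1.682
endloop
endfacet
facet normal -0.081 0.872 -0.483
outer loop
vertex 1.984 -1.12 1.682
vertex 0.668 -2.045 0.234
vertex 0.247 -1.668 0.985
endloop
endfacet
facet normal 0.081 -0.872 0.483
outer loop
vertex 0.396 -3.263 1.869
vertex 2.553 -3.092 1.815
vertex 2.132 -2.715 2.566
endloop
endfacet
facet normal -0.891 -0.281 -0.357
outer loop
vertex 0.816 -3.64 1.118
vertex 0.396 -3.263 1.869
vertex 0.668 -2.045 0.234
endloop
endfacet
facet normal 0.081 -0.872 0.483
outer loop
vertex 0.816 -3.64 1.118
vertex 2.553 -3.092 1.815
vertex 0.396 -3.263 1.869
endloop
endfacet
facet normal 0.890 0.281 0.358
outer loop
vertex 2.132 -2.715 2.566
vertex 2.553 -3.092 1.815
vertex 1.984 -1.12 1.682
endloop
endfacet
facet normal -0.081 0.872 -0.483
outer loop
vertex 2.404 -1.497 0.931
vertex 0.668 -2.045 0.234
vertex 1.984 -1.12 1.682
endloop
endfacet
facet normal 0.891 0.281 0.357
outer loop
vertex 1.984 -1.12 1.682
vertex 2.553 -3.092 1.815
vertex 2.404 -1.497 0.931
endloop
endfacet
facet normal 0.448 -0.401 -0.799
outer loop
vertex 2.404 -1.497 0.931
vertex 0.816 -3.64 1.118
vertex 0.668 -2.045 0.234
endloop
endfacet
facet normal 0.447 -0.401 -0.799
outer loop
vertex 2.553 -3.092 1.815
vertex 0.816 -3.64 1.118
vertex 2.404 -1.497 0.931
endloop
endfacet
facet normal -0.752 -0.379 0.539
outer loop
vertex 0.291 1.341 -0.046
vertex 0.701 0.347 -0.173
vertex 1.002 0.952 0.673
endloop
endfacet
facet normal -0.599 0.286 0.748
outer loop
vertex 0.291 1.341 -0.046
vertex 1.002 0.952 0.673
vertex 1.076 1.98 0.339
endloop
endfacet
facet normal -0.673 0.717 0.183
outer loop
vertex 0.291 1.341 -0.046
vertex 1.076 1.98 0.339
vertex 0.821 2.009 -0.713
endloop
endfacet
facet normal -0.871 0.318 -0.374
outer loop
vertex 0.291 1.341 -0.046
vertex 0.821 2.009 -0.713
vertex 0.589 1.0 -1.029
endloop
endfacet
facet normal -0.920 -0.360 -0.154
outer loop
vertex 0.291 1.341 -0.046
vertex 0.589 1.0 -1.029
vertex 0.701 0.347 -0.173
endloop
endfacet
facet normal 0.086 0.302 0.949
outer loop
vertex 1.076 1.98 0.339
vertex 1.002 0.952 0.673
vertex 1.971 1.38 0.449
endloop
endfacet
facet normal -0.162 -0.774 0.612
outer loop
vertex 1.002 0.952 0.673
vertex 0.701 0.347 -0.173
vertex 1.739 0.371 0.133
endloop
endfacet
facet normal -0.435 -0.742 -0.509
outer loop
vertex 0.701 0.347 -0.173
vertex 0.589 1.0 -1.029
vertex 1.484 0.4 -0.919
endloop
endfacet
facet normal -0.356 0.353 -0.865
outer loop
vertex 0.589 1.0 -1.029
vertex 0.821 2.009 -0.713
vertex 1.558 1.428 -1.253
endloop
endfacet
facet normal -0.034 0.999 0.036
outer loop
vertex 0.821 2.009 -0.713
vertex 1.076 1.98 0.339
vertex 1.859 2.033 -0.407
endloop
endfacet
facet normal 0.871 -0.318 0.374
outer loop
vertex 2.269 1.039 -0.534
vertex 1.971 1.38 0.449
vertex 1.739 0.371 0.133
endloop
endfacet
facet normal 0.673 -0.717 -0.183
outer loop
vertex 2.269 1.039 -0.534
vertex 1.739 0.371 0.133
vertex 1.484 0.4 -0.919
endloop
endfacet
facet normal 0.599 -0.286 -0.748
outer loop
vertex 2.269 1.039 -0.534
vertex 1.484 0.4 -0.919
vertex 1.558 1.428 -1.253
endloop
endfacet
facet normal 0.752 0.379 -0.539
outer loop
vertex 2.269 1.039 -0.534
vertex 1.558 1.428 -1.253
vertex 1.859 2.033 -0.407
endloop
endfacet
facet normal 0.920 0.360 0.154
outer loop
vertex 2.269 1.039 -0.534
vertex 1.859 2.033 -0.407
vertex 1.971 1.38 0.449
endloop
endfacet
facet normal 0.356 -0.353 0.865
outer loop
vertex 1.739 0.371 0.133
vertex 1.971 1.38 0.449
vertex 1.002 0.952 0.673
endloop
endfacet
facet normal 0.034 -0.999 -0.036
outer loop
vertex 1.484 0.4 -0.919
vertex 1.739 0.371 0.133
vertex 0.701 0.347 -0.173
endloop
endfacet
facet normal -0.086 -0.302 -0.949
outer loop
vertex 1.558 1.428 -1.253
vertex 1.484 0.4 -0.919
vertex 0.589 1.0 -1.029
endloop
endfacet
facet normal 0.162 0.774 -0.612
outer loop
vertex 1.859 2.033 -0.407
vertex 1.558 1.428 -1.253
vertex 0.821 2.009 -0.713
endloop
endfacet
facet normal 0.435 0.742 0.509
outer loop
vertex 1.971 1.38 0.449
vertex 1.859 2.033 -0.407
vertex 1.076 1.98 0.339
endloop
endfacet
facet normal -0.496 0.835 0.238
outer loop
vertex -0.061 -0.025 -2.518
vertex 1.72 0.954 -2.242
vertex -0.063 0.5 -4.365
endloop
endfacet
facet normal -0.868 -0.477 -0.135
outer loop
vertex 0.8 -0.954 -4.778
vertex -0.061 -0.025 -2.518
vertex -0.063 0.5 -4.365
endloop
endfacet
facet normal -0.496 0.835 0.238
outer loop
vertex -0.063 0.5 -4.365
vertex 1.72 0.954 -2.242
vertex 1.718 1.478 -4.089
endloop
endfacet
facet normal -0.001 0.273 -0.962
outer loop
vertex 1.718 1.478 -4.089
vertex 0.8 -0.954 -4.778
vertex -0.063 0.5 -4.365
endloop
endfacet
facet normal 0.001 -0.273 0.962
outer loop
vertex -0.061 -0.025 -2.518
vertex 2.583 -0.5 -2.655
vertex 1.72 0.954 -2.242
endloop
endfacet
facet normal -0.868 -0.477 -0.135
outer loop
vertex 0.802 -1.478 -2.931
vertex -0.061 -0.025 -2.518
vertex 0.8 -0.954 -4.778
endloop
endfacet
facet normal 0.001 -0.273 0.962
outer loop
vertex 0.802 -1.478 -2.931
vertex 2.583 -0.5 -2.655
vertex -0.061 -0.025 -2.518
endloop
endfacet
facet normal 0.868 0.477 0.134
outer loop
vertex 1.72 0.954 -2.242
vertex 2.583 -0.5 -2.655
vertex 1.718 1.478 -4.089
endloop
endfacet
facet normal -0.001 0.273 -0.962
outer loop
vertex 2.581 0.025 -4.502
vertex 0.8 -0.954 -4.778
vertex 1.718 1.478 -4.089
endloop
endfacet
facet normal 0.868 0.477 0.135
outer loop
vertex 1.718 1.478 -4.089
vertex 2.583 -0.5 -2.655
vertex 2.581 0.025 -4.502
endloop
endfacet
facet normal 0.496 -0.835 -0.238
outer loop
vertex 2.581 0.025 -4.502
vertex 0.802 -1.478 -2.931
vertex 0.8 -0.954 -4.778
endloop
endfacet
facet normal 0.496 -0.835 -0.238
outer loop
vertex 2.583 -0.5 -2.655
vertex 0.802 -1.478 -2.931
vertex 2.581 0.025 -4.502
endloop
endfacet

endsolid


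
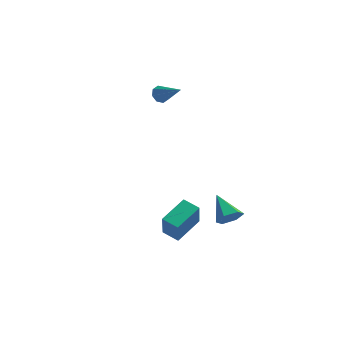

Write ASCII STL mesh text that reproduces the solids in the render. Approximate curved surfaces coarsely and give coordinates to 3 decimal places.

solid 
facet normal -0.854 0.193 -0.484
outer loop
vertex -2.247 1.218 2.342
vertex -2.508 1.366 2.861
vertex -2.202 1.664 2.44
endloop
endfacet
facet normal 0.748 0.070 -0.660
outer loop
vertex -2.247 1.218 2.342
vertex -2.202 1.664 2.44
vertex -1.032 1.034 3.699
endloop
endfacet
facet normal -0.853 0.190 -0.485
outer loop
vertex -2.202 1.664 2.44
vertex -2.508 1.366 2.861
vertex -2.337 1.936 2.784
endloop
endfacet
facet normal 0.671 0.687 -0.280
outer loop
vertex -2.202 1.664 2.44
vertex -2.337 1.936 2.784
vertex -1.032 1.034 3.699
endloop
endfacet
facet normal -0.854 0.191 -0.484
outer loop
vertex -2.337 1.936 2.784
vertex -2.508 1.366 2.861
vertex -2.572 1.874 3.174
endloop
endfacet
facet normal 0.353 0.867 0.351
outer loop
vertex -2.337 1.936 2.784
vertex -2.572 1.874 3.174
vertex -1.032 1.034 3.699
endloop
endfacet
facet normal -0.853 0.192 -0.485
outer loop
vertex -2.572 1.874 3.174
vertex -2.508 1.366 2.861
vertex -2.77 1.514 3.38
endloop
endfacet
facet normal -0.019 0.504 0.863
outer loop
vertex -2.572 1.874 3.174
vertex -2.77 1.514 3.38
vertex -1.032 1.034 3.699
endloop
endfacet
facet normal -0.853 0.191 -0.485
outer loop
vertex -2.77 1.514 3.38
vertex -2.508 1.366 2.861
vertex -2.814 1.068 3.282
endloop
endfacet
facet normal -0.227 -0.188 0.956
outer loop
vertex -2.77 1.514 3.38
vertex -2.814 1.068 3.282
vertex -1.032 1.034 3.699
endloop
endfacet
facet normal -0.854 0.193 -0.484
outer loop
vertex -2.814 1.068 3.282
vertex -2.508 1.366 2.861
vertex -2.68 0.796 2.937
endloop
endfacet
facet normal -0.150 -0.804 0.576
outer loop
vertex -2.814 1.068 3.282
vertex -2.68 0.796 2.937
vertex -1.032 1.034 3.699
endloop
endfacet
facet normal -0.853 0.193 -0.485
outer loop
vertex -2.68 0.796 2.937
vertex -2.508 1.366 2.861
vertex -2.445 0.858 2.548
endloop
endfacet
facet normal 0.168 -0.984 -0.056
outer loop
vertex -2.68 0.796 2.937
vertex -2.445 0.858 2.548
vertex -1.032 1.034 3.699
endloop
endfacet
facet normal -0.854 0.192 -0.484
outer loop
vertex -2.445 0.858 2.548
vertex -2.508 1.366 2.861
vertex -2.247 1.218 2.342
endloop
endfacet
facet normal 0.540 -0.622 -0.568
outer loop
vertex -2.445 0.858 2.548
vertex -2.247 1.218 2.342
vertex -1.032 1.034 3.699
endloop
endfacet
facet normal 0.706 -0.399 -0.585
outer loop
vertex 3.25 -0.179 -3.765
vertex 2.749 -0.135 -4.4
vertex 3.241 0.485 -4.229
endloop
endfacet
facet normal 0.399 0.529 0.749
outer loop
vertex 3.25 -0.179 -3.765
vertex 3.241 0.485 -4.229
vertex 1.491 0.575 -3.36
endloop
endfacet
facet normal 0.706 -0.399 -0.585
outer loop
vertex 3.241 0.485 -4.229
vertex 2.749 -0.135 -4.4
vertex 2.74 0.529 -4.864
endloop
endfacet
facet normal 0.062 0.998 0.021
outer loop
vertex 3.241 0.485 -4.229
vertex 2.74 0.529 -4.864
vertex 1.491 0.575 -3.36
endloop
endfacet
facet normal 0.707 -0.399 -0.584
outer loop
vertex 2.74 0.529 -4.864
vertex 2.749 -0.135 -4.4
vertex 2.248 -0.092 -5.035
endloop
endfacet
facet normal -0.597 0.615 -0.515
outer loop
vertex 2.74 0.529 -4.864
vertex 2.248 -0.092 -5.035
vertex 1.491 0.575 -3.36
endloop
endfacet
facet normal 0.706 -0.400 -0.584
outer loop
vertex 2.248 -0.092 -5.035
vertex 2.749 -0.135 -4.4
vertex 2.256 -0.755 -4.571
endloop
endfacet
facet normal -0.917 -0.236 -0.321
outer loop
vertex 2.248 -0.092 -5.035
vertex 2.256 -0.755 -4.571
vertex 1.491 0.575 -3.36
endloop
endfacet
facet normal 0.706 -0.400 -0.585
outer loop
vertex 2.256 -0.755 -4.571
vertex 2.749 -0.135 -4.4
vertex 2.757 -0.799 -3.936
endloop
endfacet
facet normal -0.580 -0.705 0.408
outer loop
vertex 2.256 -0.755 -4.571
vertex 2.757 -0.799 -3.936
vertex 1.491 0.575 -3.36
endloop
endfacet
facet normal 0.706 -0.400 -0.585
outer loop
vertex 2.757 -0.799 -3.936
vertex 2.749 -0.135 -4.4
vertex 3.25 -0.179 -3.765
endloop
endfacet
facet normal 0.079 -0.323 0.943
outer loop
vertex 2.757 -0.799 -3.936
vertex 3.25 -0.179 -3.765
vertex 1.491 0.575 -3.36
endloop
endfacet
facet normal -0.270 0.452 -0.850
outer loop
vertex 0.995 -3.972 -4.097
vertex 1.288 -2.385 -3.347
vertex 1.944 -3.998 -4.412
endloop
endfacet
facet normal -0.164 -0.892 -0.421
outer loop
vertex 2.432 -4.815 -2.873
vertex 0.995 -3.972 -4.097
vertex 1.944 -3.998 -4.412
endloop
endfacet
facet normal -0.270 0.452 -0.850
outer loop
vertex 1.944 -3.998 -4.412
vertex 1.288 -2.385 -3.347
vertex 2.236 -2.411 -3.662
endloop
endfacet
facet normal 0.949 -0.026 -0.315
outer loop
vertex 2.236 -2.411 -3.662
vertex 2.432 -4.815 -2.873
vertex 1.944 -3.998 -4.412
endloop
endfacet
facet normal -0.949 0.026 0.315
outer loop
vertex 0.995 -3.972 -4.097
vertex 1.776 -3.202 -1.808
vertex 1.288 -2.385 -3.347
endloop
endfacet
facet normal -0.164 -0.892 -0.421
outer loop
vertex 1.484 -4.789 -2.558
vertex 0.995 -3.972 -4.097
vertex 2.432 -4.815 -2.873
endloop
endfacet
facet normal -0.949 0.026 0.315
outer loop
vertex 1.484 -4.789 -2.558
vertex 1.776 -3.202 -1.808
vertex 0.995 -3.972 -4.097
endloop
endfacet
facet normal 0.164 0.892 0.421
outer loop
vertex 1.288 -2.385 -3.347
vertex 1.776 -3.202 -1.808
vertex 2.236 -2.411 -3.662
endloop
endfacet
facet normal 0.949 -0.026 -0.315
outer loop
vertex 2.725 -3.228 -2.123
vertex 2.432 -4.815 -2.873
vertex 2.236 -2.411 -3.662
endloop
endfacet
facet normal 0.164 0.892 0.421
outer loop
vertex 2.236 -2.411 -3.662
vertex 1.776 -3.202 -1.808
vertex 2.725 -3.228 -2.123
endloop
endfacet
facet normal 0.270 -0.452 0.850
outer loop
vertex 2.725 -3.228 -2.123
vertex 1.484 -4.789 -2.558
vertex 2.432 -4.815 -2.873
endloop
endfacet
facet normal 0.270 -0.452 0.850
outer loop
vertex 1.776 -3.202 -1.808
vertex 1.484 -4.789 -2.558
vertex 2.725 -3.228 -2.123
endloop
endfacet

endsolid


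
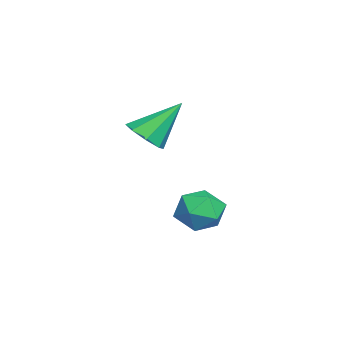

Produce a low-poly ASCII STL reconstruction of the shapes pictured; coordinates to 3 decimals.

solid 
facet normal 0.218 -0.637 -0.739
outer loop
vertex 1.598 1.344 2.21
vertex 1.022 1.713 1.722
vertex 1.842 1.828 1.865
endloop
endfacet
facet normal 0.754 0.085 0.652
outer loop
vertex 1.598 1.344 2.21
vertex 1.842 1.828 1.865
vertex 0.598 2.947 3.158
endloop
endfacet
facet normal 0.218 -0.636 -0.740
outer loop
vertex 1.842 1.828 1.865
vertex 1.022 1.713 1.722
vertex 1.605 2.246 1.436
endloop
endfacet
facet normal 0.758 0.624 0.189
outer loop
vertex 1.842 1.828 1.865
vertex 1.605 2.246 1.436
vertex 0.598 2.947 3.158
endloop
endfacet
facet normal 0.219 -0.636 -0.740
outer loop
vertex 1.605 2.246 1.436
vertex 1.022 1.713 1.722
vertex 1.027 2.351 1.175
endloop
endfacet
facet normal 0.271 0.936 -0.223
outer loop
vertex 1.605 2.246 1.436
vertex 1.027 2.351 1.175
vertex 0.598 2.947 3.158
endloop
endfacet
facet normal 0.218 -0.636 -0.740
outer loop
vertex 1.027 2.351 1.175
vertex 1.022 1.713 1.722
vertex 0.446 2.082 1.235
endloop
endfacet
facet normal -0.424 0.838 -0.344
outer loop
vertex 1.027 2.351 1.175
vertex 0.446 2.082 1.235
vertex 0.598 2.947 3.158
endloop
endfacet
facet normal 0.218 -0.636 -0.740
outer loop
vertex 0.446 2.082 1.235
vertex 1.022 1.713 1.722
vertex 0.202 1.597 1.58
endloop
endfacet
facet normal -0.916 0.388 -0.102
outer loop
vertex 0.446 2.082 1.235
vertex 0.202 1.597 1.58
vertex 0.598 2.947 3.158
endloop
endfacet
facet normal 0.218 -0.636 -0.740
outer loop
vertex 0.202 1.597 1.58
vertex 1.022 1.713 1.722
vertex 0.439 1.18 2.008
endloop
endfacet
facet normal -0.920 -0.152 0.361
outer loop
vertex 0.202 1.597 1.58
vertex 0.439 1.18 2.008
vertex 0.598 2.947 3.158
endloop
endfacet
facet normal 0.219 -0.636 -0.740
outer loop
vertex 0.439 1.18 2.008
vertex 1.022 1.713 1.722
vertex 1.017 1.075 2.269
endloop
endfacet
facet normal -0.433 -0.464 0.773
outer loop
vertex 0.439 1.18 2.008
vertex 1.017 1.075 2.269
vertex 0.598 2.947 3.158
endloop
endfacet
facet normal 0.219 -0.636 -0.740
outer loop
vertex 1.017 1.075 2.269
vertex 1.022 1.713 1.722
vertex 1.598 1.344 2.21
endloop
endfacet
facet normal 0.260 -0.366 0.893
outer loop
vertex 1.017 1.075 2.269
vertex 1.598 1.344 2.21
vertex 0.598 2.947 3.158
endloop
endfacet
facet normal -0.189 0.606 0.773
outer loop
vertex 0.809 4.472 -1.462
vertex 0.416 3.714 -0.964
vertex 1.381 3.912 -0.883
endloop
endfacet
facet normal 0.388 0.824 0.413
outer loop
vertex 0.809 4.472 -1.462
vertex 1.381 3.912 -0.883
vertex 1.709 4.202 -1.769
endloop
endfacet
facet normal 0.194 0.945 -0.262
outer loop
vertex 0.809 4.472 -1.462
vertex 1.709 4.202 -1.769
vertex 0.947 4.184 -2.398
endloop
endfacet
facet normal -0.503 0.802 -0.321
outer loop
vertex 0.809 4.472 -1.462
vertex 0.947 4.184 -2.398
vertex 0.148 3.882 -1.9
endloop
endfacet
facet normal -0.740 0.593 0.318
outer loop
vertex 0.809 4.472 -1.462
vertex 0.148 3.882 -1.9
vertex 0.416 3.714 -0.964
endloop
endfacet
facet normal 0.862 0.291 0.414
outer loop
vertex 1.709 4.202 -1.769
vertex 1.381 3.912 -0.883
vertex 1.872 3.278 -1.46
endloop
endfacet
facet normal -0.071 -0.061 0.996
outer loop
vertex 1.381 3.912 -0.883
vertex 0.416 3.714 -0.964
vertex 1.073 2.976 -0.962
endloop
endfacet
facet normal -0.962 -0.083 0.261
outer loop
vertex 0.416 3.714 -0.964
vertex 0.148 3.882 -1.9
vertex 0.311 2.958 -1.591
endloop
endfacet
facet normal -0.579 0.256 -0.774
outer loop
vertex 0.148 3.882 -1.9
vertex 0.947 4.184 -2.398
vertex 0.639 3.248 -2.477
endloop
endfacet
facet normal 0.549 0.487 -0.679
outer loop
vertex 0.947 4.184 -2.398
vertex 1.709 4.202 -1.769
vertex 1.604 3.446 -2.396
endloop
endfacet
facet normal 0.503 -0.802 0.321
outer loop
vertex 1.211 2.688 -1.898
vertex 1.872 3.278 -1.46
vertex 1.073 2.976 -0.962
endloop
endfacet
facet normal -0.194 -0.945 0.262
outer loop
vertex 1.211 2.688 -1.898
vertex 1.073 2.976 -0.962
vertex 0.311 2.958 -1.591
endloop
endfacet
facet normal -0.388 -0.824 -0.413
outer loop
vertex 1.211 2.688 -1.898
vertex 0.311 2.958 -1.591
vertex 0.639 3.248 -2.477
endloop
endfacet
facet normal 0.189 -0.606 -0.773
outer loop
vertex 1.211 2.688 -1.898
vertex 0.639 3.248 -2.477
vertex 1.604 3.446 -2.396
endloop
endfacet
facet normal 0.740 -0.593 -0.318
outer loop
vertex 1.211 2.688 -1.898
vertex 1.604 3.446 -2.396
vertex 1.872 3.278 -1.46
endloop
endfacet
facet normal 0.579 -0.256 0.774
outer loop
vertex 1.073 2.976 -0.962
vertex 1.872 3.278 -1.46
vertex 1.381 3.912 -0.883
endloop
endfacet
facet normal -0.549 -0.487 0.679
outer loop
vertex 0.311 2.958 -1.591
vertex 1.073 2.976 -0.962
vertex 0.416 3.714 -0.964
endloop
endfacet
facet normal -0.862 -0.291 -0.414
outer loop
vertex 0.639 3.248 -2.477
vertex 0.311 2.958 -1.591
vertex 0.148 3.882 -1.9
endloop
endfacet
facet normal 0.071 0.061 -0.996
outer loop
vertex 1.604 3.446 -2.396
vertex 0.639 3.248 -2.477
vertex 0.947 4.184 -2.398
endloop
endfacet
facet normal 0.962 0.083 -0.261
outer loop
vertex 1.872 3.278 -1.46
vertex 1.604 3.446 -2.396
vertex 1.709 4.202 -1.769
endloop
endfacet

endsolid


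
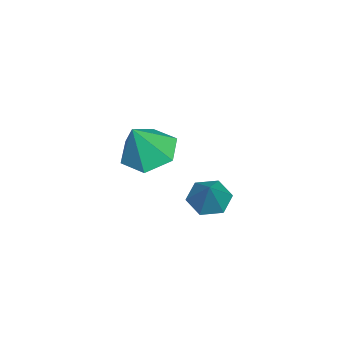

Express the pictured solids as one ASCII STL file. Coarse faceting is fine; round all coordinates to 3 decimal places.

solid 
facet normal -0.441 0.207 -0.873
outer loop
vertex 2.288 -2.741 -0.519
vertex 1.301 -2.872 -0.051
vertex 1.779 -1.882 -0.058
endloop
endfacet
facet normal 0.886 0.415 0.206
outer loop
vertex 2.288 -2.741 -0.519
vertex 1.779 -1.882 -0.058
vertex 2.059 -3.228 1.451
endloop
endfacet
facet normal -0.441 0.207 -0.874
outer loop
vertex 1.779 -1.882 -0.058
vertex 1.301 -2.872 -0.051
vertex 0.792 -2.013 0.409
endloop
endfacet
facet normal 0.199 0.749 0.631
outer loop
vertex 1.779 -1.882 -0.058
vertex 0.792 -2.013 0.409
vertex 2.059 -3.228 1.451
endloop
endfacet
facet normal -0.441 0.207 -0.874
outer loop
vertex 0.792 -2.013 0.409
vertex 1.301 -2.872 -0.051
vertex 0.314 -3.003 0.416
endloop
endfacet
facet normal -0.473 0.235 0.849
outer loop
vertex 0.792 -2.013 0.409
vertex 0.314 -3.003 0.416
vertex 2.059 -3.228 1.451
endloop
endfacet
facet normal -0.441 0.206 -0.874
outer loop
vertex 0.314 -3.003 0.416
vertex 1.301 -2.872 -0.051
vertex 0.823 -3.863 -0.044
endloop
endfacet
facet normal -0.459 -0.615 0.641
outer loop
vertex 0.314 -3.003 0.416
vertex 0.823 -3.863 -0.044
vertex 2.059 -3.228 1.451
endloop
endfacet
facet normal -0.441 0.207 -0.873
outer loop
vertex 0.823 -3.863 -0.044
vertex 1.301 -2.872 -0.051
vertex 1.81 -3.732 -0.512
endloop
endfacet
facet normal 0.228 -0.950 0.215
outer loop
vertex 0.823 -3.863 -0.044
vertex 1.81 -3.732 -0.512
vertex 2.059 -3.228 1.451
endloop
endfacet
facet normal -0.441 0.207 -0.873
outer loop
vertex 1.81 -3.732 -0.512
vertex 1.301 -2.872 -0.051
vertex 2.288 -2.741 -0.519
endloop
endfacet
facet normal 0.901 -0.434 -0.003
outer loop
vertex 1.81 -3.732 -0.512
vertex 2.288 -2.741 -0.519
vertex 2.059 -3.228 1.451
endloop
endfacet
facet normal -0.612 -0.164 -0.773
outer loop
vertex -0.876 -0.751 -4.365
vertex -1.253 -1.39 -3.931
vertex -1.554 -0.587 -3.863
endloop
endfacet
facet normal 0.292 0.953 0.083
outer loop
vertex -0.876 -0.751 -4.365
vertex -1.554 -0.587 -3.863
vertex -0.207 -1.11 -2.609
endloop
endfacet
facet normal -0.612 -0.164 -0.774
outer loop
vertex -1.554 -0.587 -3.863
vertex -1.253 -1.39 -3.931
vertex -1.932 -1.226 -3.429
endloop
endfacet
facet normal -0.358 0.660 0.660
outer loop
vertex -1.554 -0.587 -3.863
vertex -1.932 -1.226 -3.429
vertex -0.207 -1.11 -2.609
endloop
endfacet
facet normal -0.612 -0.164 -0.774
outer loop
vertex -1.932 -1.226 -3.429
vertex -1.253 -1.39 -3.931
vertex -1.631 -2.029 -3.497
endloop
endfacet
facet normal -0.406 -0.227 0.885
outer loop
vertex -1.932 -1.226 -3.429
vertex -1.631 -2.029 -3.497
vertex -0.207 -1.11 -2.609
endloop
endfacet
facet normal -0.613 -0.163 -0.773
outer loop
vertex -1.631 -2.029 -3.497
vertex -1.253 -1.39 -3.931
vertex -0.953 -2.193 -4.0
endloop
endfacet
facet normal 0.197 -0.822 0.534
outer loop
vertex -1.631 -2.029 -3.497
vertex -0.953 -2.193 -4.0
vertex -0.207 -1.11 -2.609
endloop
endfacet
facet normal -0.613 -0.162 -0.773
outer loop
vertex -0.953 -2.193 -4.0
vertex -1.253 -1.39 -3.931
vertex -0.575 -1.553 -4.434
endloop
endfacet
facet normal 0.847 -0.529 -0.042
outer loop
vertex -0.953 -2.193 -4.0
vertex -0.575 -1.553 -4.434
vertex -0.207 -1.11 -2.609
endloop
endfacet
facet normal -0.613 -0.163 -0.773
outer loop
vertex -0.575 -1.553 -4.434
vertex -1.253 -1.39 -3.931
vertex -0.876 -0.751 -4.365
endloop
endfacet
facet normal 0.894 0.359 -0.267
outer loop
vertex -0.575 -1.553 -4.434
vertex -0.876 -0.751 -4.365
vertex -0.207 -1.11 -2.609
endloop
endfacet

endsolid


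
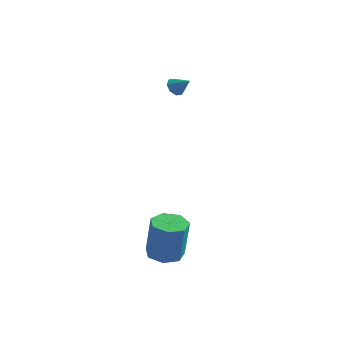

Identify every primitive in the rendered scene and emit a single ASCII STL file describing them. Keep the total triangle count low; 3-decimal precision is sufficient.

solid 
facet normal -0.123 -0.005 -0.992
outer loop
vertex 0.934 -2.785 -3.985
vertex 0.059 -2.605 -3.877
vertex 0.743 -2.028 -3.965
endloop
endfacet
facet normal 0.962 0.246 -0.122
outer loop
vertex 0.934 -2.785 -3.985
vertex 0.743 -2.028 -3.965
vertex 1.196 -2.774 -1.892
endloop
endfacet
facet normal 0.962 0.246 -0.122
outer loop
vertex 1.196 -2.774 -1.892
vertex 0.743 -2.028 -3.965
vertex 1.005 -2.017 -1.872
endloop
endfacet
facet normal 0.125 0.005 0.992
outer loop
vertex 1.196 -2.774 -1.892
vertex 1.005 -2.017 -1.872
vertex 0.321 -2.595 -1.783
endloop
endfacet
facet normal -0.123 -0.005 -0.992
outer loop
vertex 0.743 -2.028 -3.965
vertex 0.059 -2.605 -3.877
vertex 0.037 -1.706 -3.879
endloop
endfacet
facet normal 0.409 0.911 -0.056
outer loop
vertex 0.743 -2.028 -3.965
vertex 0.037 -1.706 -3.879
vertex 1.005 -2.017 -1.872
endloop
endfacet
facet normal 0.409 0.911 -0.056
outer loop
vertex 1.005 -2.017 -1.872
vertex 0.037 -1.706 -3.879
vertex 0.299 -1.695 -1.785
endloop
endfacet
facet normal 0.125 0.005 0.992
outer loop
vertex 1.005 -2.017 -1.872
vertex 0.299 -1.695 -1.785
vertex 0.321 -2.595 -1.783
endloop
endfacet
facet normal -0.124 -0.005 -0.992
outer loop
vertex 0.037 -1.706 -3.879
vertex 0.059 -2.605 -3.877
vertex -0.653 -2.061 -3.791
endloop
endfacet
facet normal -0.452 0.891 0.052
outer loop
vertex 0.037 -1.706 -3.879
vertex -0.653 -2.061 -3.791
vertex 0.299 -1.695 -1.785
endloop
endfacet
facet normal -0.452 0.891 0.052
outer loop
vertex 0.299 -1.695 -1.785
vertex -0.653 -2.061 -3.791
vertex -0.391 -2.05 -1.697
endloop
endfacet
facet normal 0.124 0.005 0.992
outer loop
vertex 0.299 -1.695 -1.785
vertex -0.391 -2.05 -1.697
vertex 0.321 -2.595 -1.783
endloop
endfacet
facet normal -0.124 -0.006 -0.992
outer loop
vertex -0.653 -2.061 -3.791
vertex 0.059 -2.605 -3.877
vertex -0.807 -2.827 -3.767
endloop
endfacet
facet normal -0.972 0.199 0.121
outer loop
vertex -0.653 -2.061 -3.791
vertex -0.807 -2.827 -3.767
vertex -0.391 -2.05 -1.697
endloop
endfacet
facet normal -0.973 0.198 0.121
outer loop
vertex -0.391 -2.05 -1.697
vertex -0.807 -2.827 -3.767
vertex -0.544 -2.816 -1.674
endloop
endfacet
facet normal 0.124 0.005 0.992
outer loop
vertex -0.391 -2.05 -1.697
vertex -0.544 -2.816 -1.674
vertex 0.321 -2.595 -1.783
endloop
endfacet
facet normal -0.125 -0.004 -0.992
outer loop
vertex -0.807 -2.827 -3.767
vertex 0.059 -2.605 -3.877
vertex -0.309 -3.425 -3.827
endloop
endfacet
facet normal -0.760 -0.643 0.099
outer loop
vertex -0.807 -2.827 -3.767
vertex -0.309 -3.425 -3.827
vertex -0.544 -2.816 -1.674
endloop
endfacet
facet normal -0.761 -0.642 0.099
outer loop
vertex -0.544 -2.816 -1.674
vertex -0.309 -3.425 -3.827
vertex -0.047 -3.414 -1.733
endloop
endfacet
facet normal 0.124 0.005 0.992
outer loop
vertex -0.544 -2.816 -1.674
vertex -0.047 -3.414 -1.733
vertex 0.321 -2.595 -1.783
endloop
endfacet
facet normal -0.124 -0.005 -0.992
outer loop
vertex -0.309 -3.425 -3.827
vertex 0.059 -2.605 -3.877
vertex 0.466 -3.407 -3.924
endloop
endfacet
facet normal 0.024 -1.000 0.002
outer loop
vertex -0.309 -3.425 -3.827
vertex 0.466 -3.407 -3.924
vertex -0.047 -3.414 -1.733
endloop
endfacet
facet normal 0.024 -1.000 0.002
outer loop
vertex -0.047 -3.414 -1.733
vertex 0.466 -3.407 -3.924
vertex 0.728 -3.396 -1.83
endloop
endfacet
facet normal 0.124 0.005 0.992
outer loop
vertex -0.047 -3.414 -1.733
vertex 0.728 -3.396 -1.83
vertex 0.321 -2.595 -1.783
endloop
endfacet
facet normal -0.123 -0.004 -0.992
outer loop
vertex 0.466 -3.407 -3.924
vertex 0.059 -2.605 -3.877
vertex 0.934 -2.785 -3.985
endloop
endfacet
facet normal 0.791 -0.604 -0.096
outer loop
vertex 0.466 -3.407 -3.924
vertex 0.934 -2.785 -3.985
vertex 0.728 -3.396 -1.83
endloop
endfacet
facet normal 0.791 -0.605 -0.096
outer loop
vertex 0.728 -3.396 -1.83
vertex 0.934 -2.785 -3.985
vertex 1.196 -2.774 -1.892
endloop
endfacet
facet normal 0.125 0.005 0.992
outer loop
vertex 0.728 -3.396 -1.83
vertex 1.196 -2.774 -1.892
vertex 0.321 -2.595 -1.783
endloop
endfacet
facet normal -0.786 -0.022 -0.618
outer loop
vertex -2.934 3.648 2.649
vertex -3.273 3.609 3.081
vertex -3.057 4.025 2.792
endloop
endfacet
facet normal 0.842 0.408 -0.352
outer loop
vertex -2.934 3.648 2.649
vertex -3.057 4.025 2.792
vertex -2.487 3.631 3.699
endloop
endfacet
facet normal -0.785 -0.023 -0.619
outer loop
vertex -3.057 4.025 2.792
vertex -3.273 3.609 3.081
vertex -3.307 4.157 3.104
endloop
endfacet
facet normal 0.514 0.857 0.049
outer loop
vertex -3.057 4.025 2.792
vertex -3.307 4.157 3.104
vertex -2.487 3.631 3.699
endloop
endfacet
facet normal -0.786 -0.023 -0.618
outer loop
vertex -3.307 4.157 3.104
vertex -3.273 3.609 3.081
vertex -3.536 3.969 3.402
endloop
endfacet
facet normal 0.095 0.807 0.582
outer loop
vertex -3.307 4.157 3.104
vertex -3.536 3.969 3.402
vertex -2.487 3.631 3.699
endloop
endfacet
facet normal -0.786 -0.023 -0.618
outer loop
vertex -3.536 3.969 3.402
vertex -3.273 3.609 3.081
vertex -3.611 3.569 3.512
endloop
endfacet
facet normal -0.173 0.291 0.941
outer loop
vertex -3.536 3.969 3.402
vertex -3.611 3.569 3.512
vertex -2.487 3.631 3.699
endloop
endfacet
facet normal -0.786 -0.022 -0.618
outer loop
vertex -3.611 3.569 3.512
vertex -3.273 3.609 3.081
vertex -3.488 3.193 3.369
endloop
endfacet
facet normal -0.130 -0.389 0.912
outer loop
vertex -3.611 3.569 3.512
vertex -3.488 3.193 3.369
vertex -2.487 3.631 3.699
endloop
endfacet
facet normal -0.786 -0.022 -0.618
outer loop
vertex -3.488 3.193 3.369
vertex -3.273 3.609 3.081
vertex -3.239 3.06 3.057
endloop
endfacet
facet normal 0.196 -0.836 0.513
outer loop
vertex -3.488 3.193 3.369
vertex -3.239 3.06 3.057
vertex -2.487 3.631 3.699
endloop
endfacet
facet normal -0.785 -0.022 -0.619
outer loop
vertex -3.239 3.06 3.057
vertex -3.273 3.609 3.081
vertex -3.009 3.249 2.759
endloop
endfacet
facet normal 0.617 -0.787 -0.023
outer loop
vertex -3.239 3.06 3.057
vertex -3.009 3.249 2.759
vertex -2.487 3.631 3.699
endloop
endfacet
facet normal -0.785 -0.023 -0.618
outer loop
vertex -3.009 3.249 2.759
vertex -3.273 3.609 3.081
vertex -2.934 3.648 2.649
endloop
endfacet
facet normal 0.884 -0.271 -0.381
outer loop
vertex -3.009 3.249 2.759
vertex -2.934 3.648 2.649
vertex -2.487 3.631 3.699
endloop
endfacet

endsolid
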